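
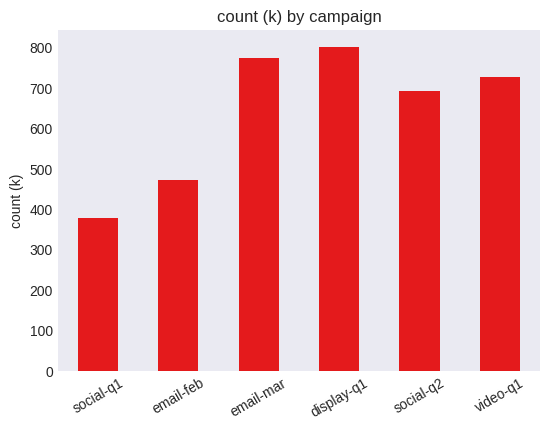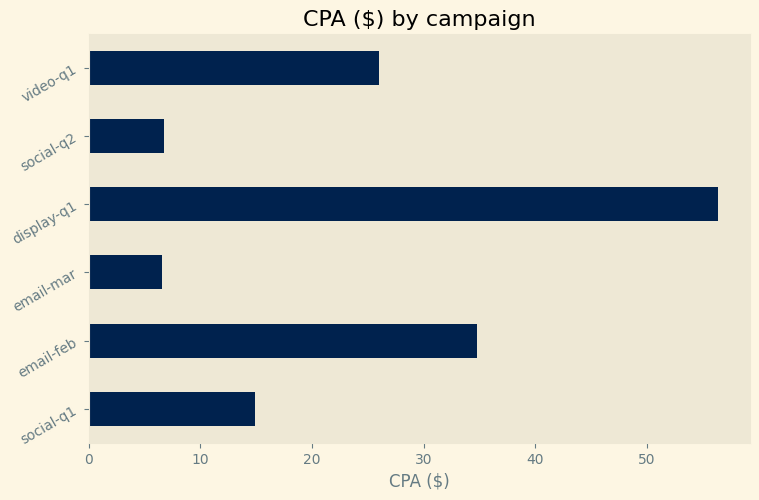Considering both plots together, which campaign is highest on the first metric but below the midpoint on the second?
Chart 2 median CPA ($) ≈ 20; below-median campaigns: social-q1, email-mar, social-q2. Among those, email-mar has the highest count (k) (≈ 800).

email-mar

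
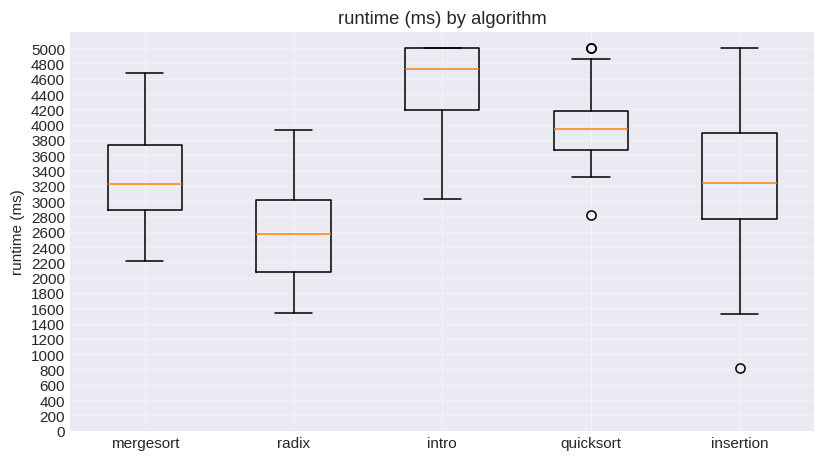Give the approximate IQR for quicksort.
Q3 ≈ 4200, Q1 ≈ 3600; IQR ≈ 600.

≈ 600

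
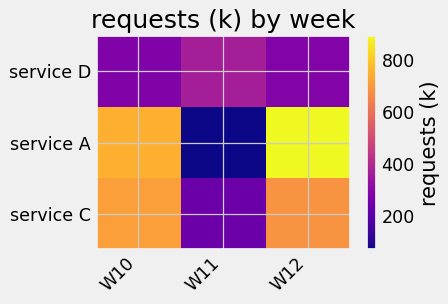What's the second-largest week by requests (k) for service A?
Top 3 for service A: W12 ≈ 900, W10 ≈ 700, W11 ≈ 100.

W10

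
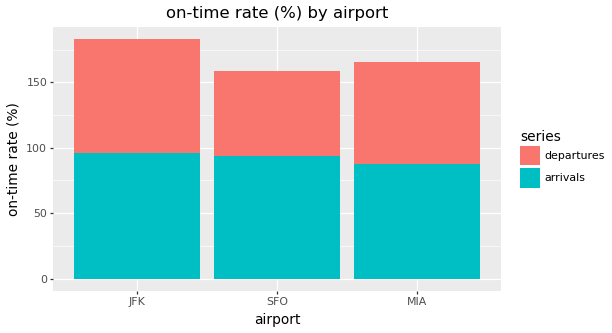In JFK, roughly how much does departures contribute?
departures top ≈ 180, bottom ≈ 100; segment ≈ 80.

≈ 80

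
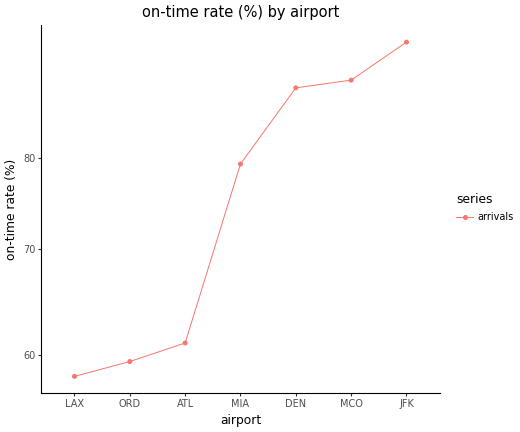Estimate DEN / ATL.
DEN ≈ 90, ATL ≈ 60; 90/60 ≈ 1.5.

≈ 1.5×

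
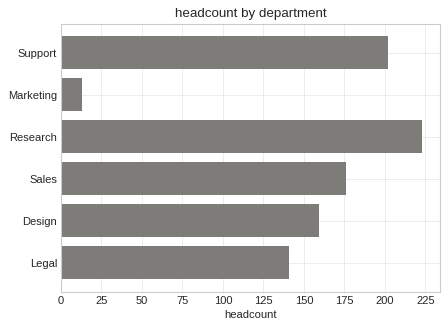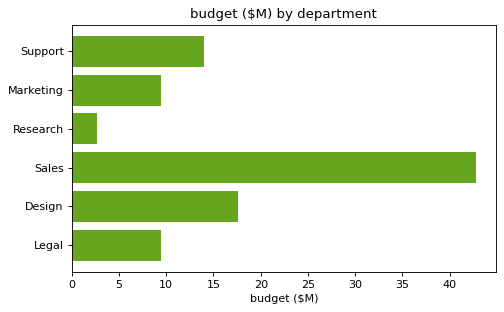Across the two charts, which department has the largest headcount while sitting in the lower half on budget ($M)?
Chart 2 median budget ($M) ≈ 10; below-median departments: Marketing, Research, Legal. Among those, Research has the highest headcount (≈ 225).

Research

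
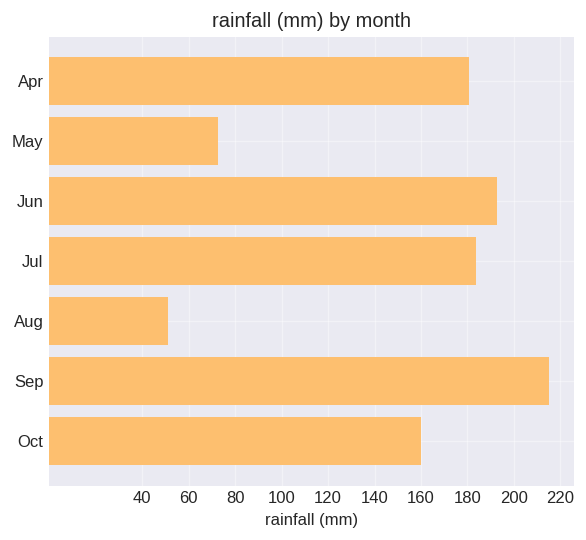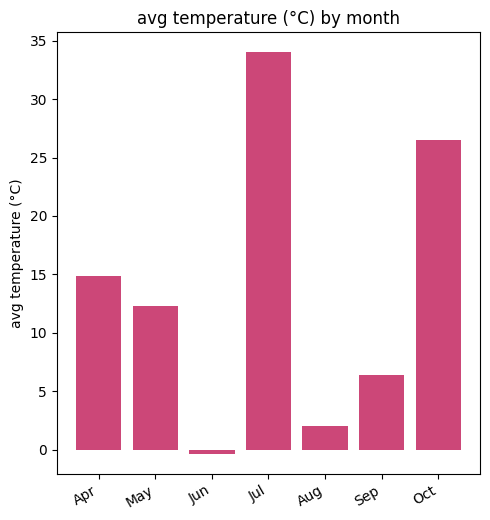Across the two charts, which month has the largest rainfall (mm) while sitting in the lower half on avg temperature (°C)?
Chart 2 median avg temperature (°C) ≈ 10; below-median months: Jun, Aug, Sep. Among those, Sep has the highest rainfall (mm) (≈ 220).

Sep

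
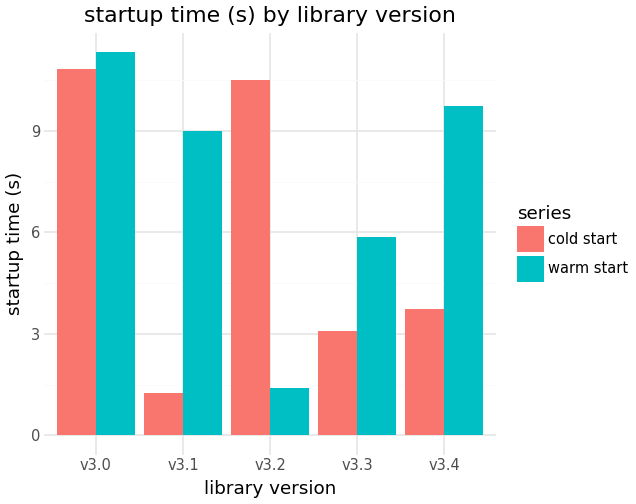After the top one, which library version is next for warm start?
v3.4

Top 3 for warm start: v3.0 ≈ 11, v3.4 ≈ 10, v3.1 ≈ 9.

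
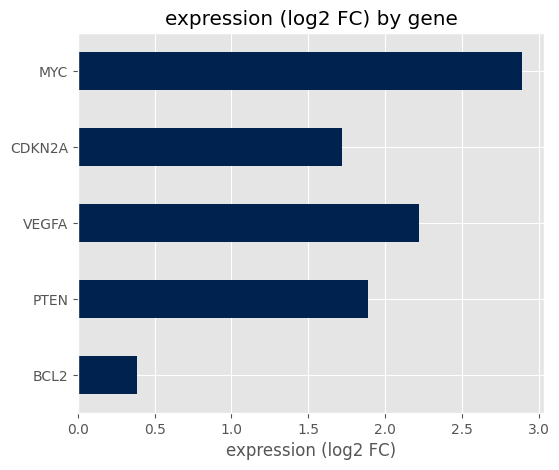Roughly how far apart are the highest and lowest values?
≈ 2.5

Max MYC ≈ 3.0, min BCL2 ≈ 0.5; range ≈ 2.5.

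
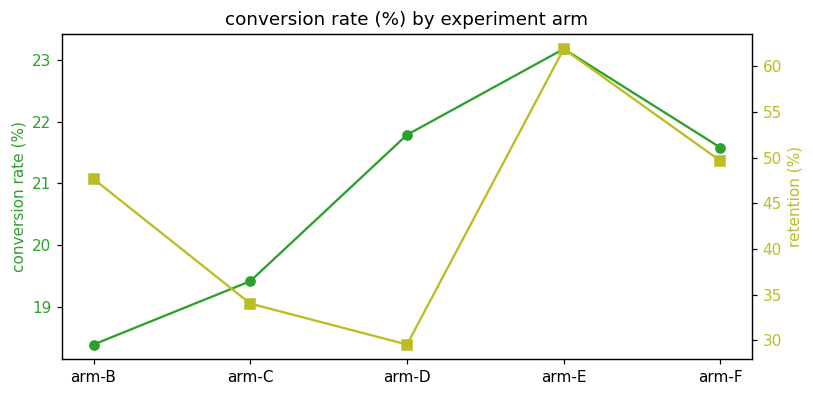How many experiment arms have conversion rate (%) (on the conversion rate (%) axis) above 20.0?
3

Above 20.0: arm-D, arm-E, arm-F.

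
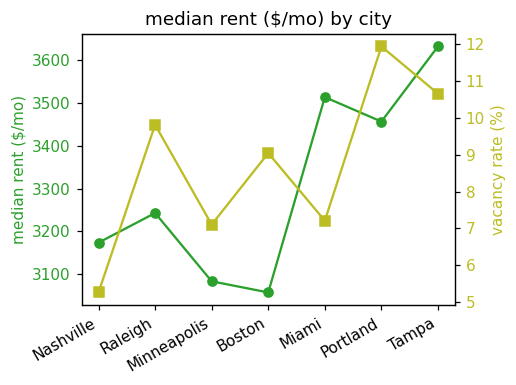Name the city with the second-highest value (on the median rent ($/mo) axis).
Top 3 (on the median rent ($/mo) axis): Tampa ≈ 3650, Miami ≈ 3500, Portland ≈ 3450.

Miami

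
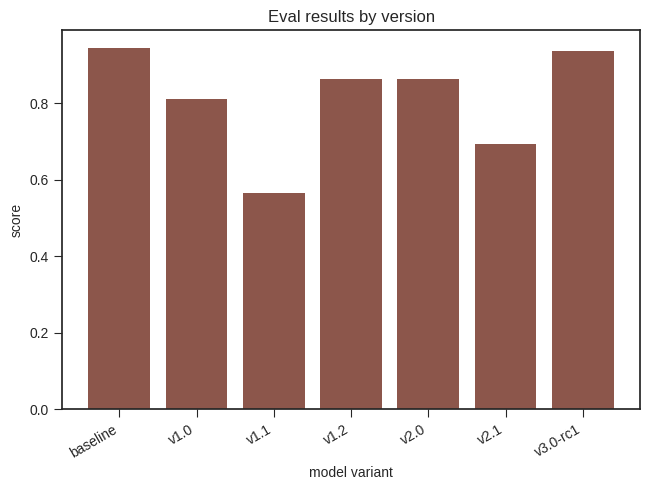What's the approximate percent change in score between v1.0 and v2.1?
≈ -12.5%

v1.0 ≈ 0.8, v2.1 ≈ 0.7; (0.7 − 0.8) / 0.8 ≈ -12.5%.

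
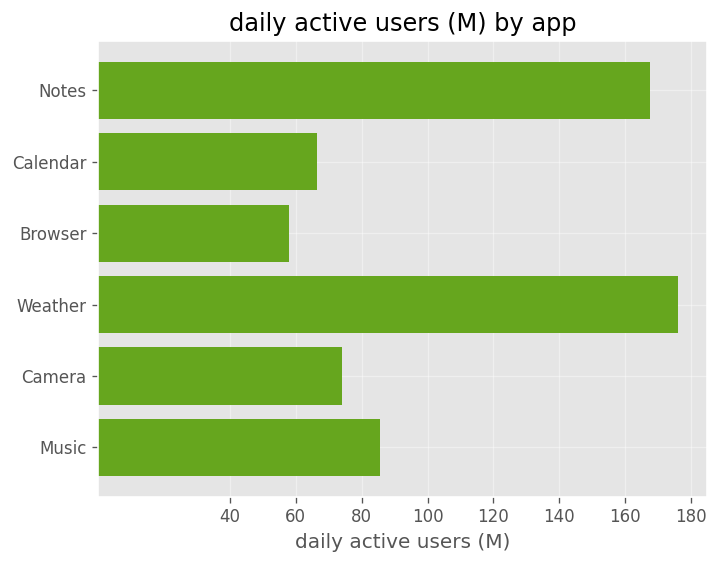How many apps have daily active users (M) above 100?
Above 100: Notes, Weather.

2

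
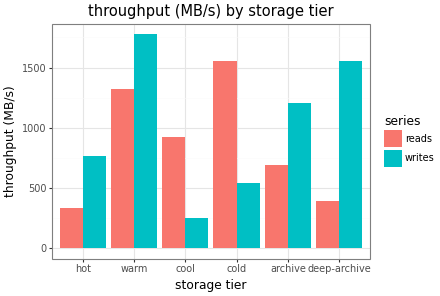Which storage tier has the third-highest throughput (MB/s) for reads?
cool

Top 4 for reads: cold ≈ 1600, warm ≈ 1400, cool ≈ 1000, archive ≈ 600.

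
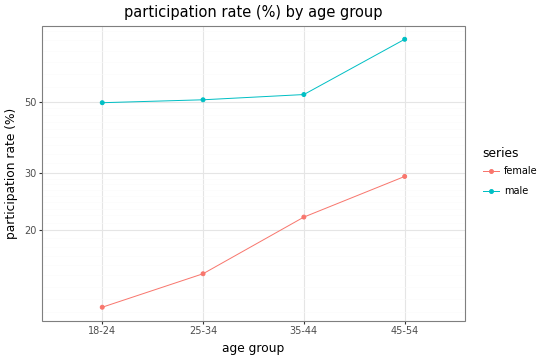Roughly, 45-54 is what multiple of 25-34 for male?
≈ 1.6×

45-54 ≈ 80, 25-34 ≈ 50; 80/50 ≈ 1.6.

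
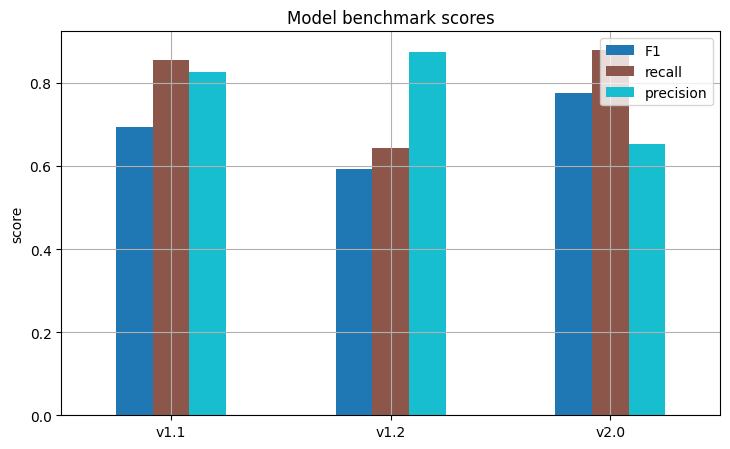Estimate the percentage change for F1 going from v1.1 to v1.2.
v1.1 ≈ 0.7, v1.2 ≈ 0.6; (0.6 − 0.7) / 0.7 ≈ -14.3%.

≈ -14.3%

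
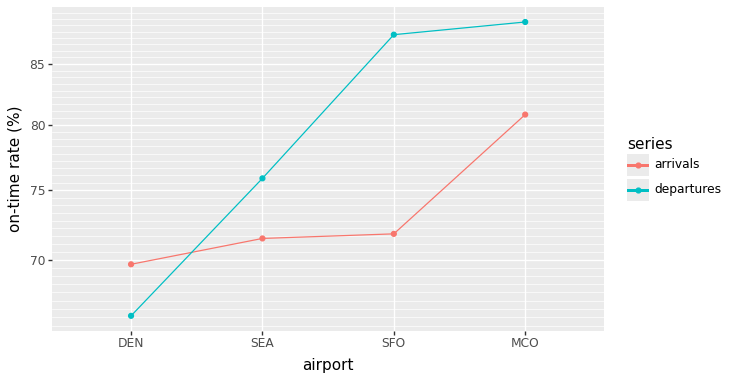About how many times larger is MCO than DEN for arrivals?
≈ 1.14×

MCO ≈ 80, DEN ≈ 70; 80/70 ≈ 1.14.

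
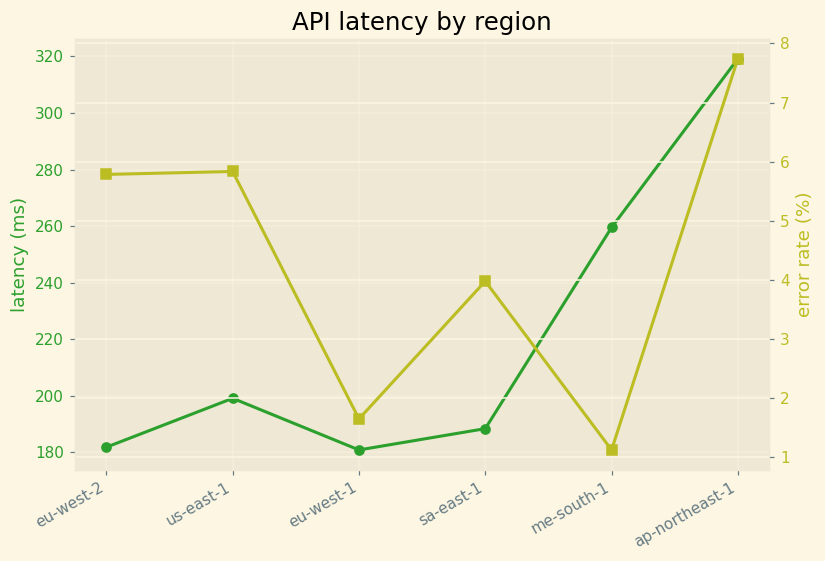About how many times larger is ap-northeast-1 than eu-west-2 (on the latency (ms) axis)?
≈ 1.78×

ap-northeast-1 ≈ 320, eu-west-2 ≈ 180; 320/180 ≈ 1.78.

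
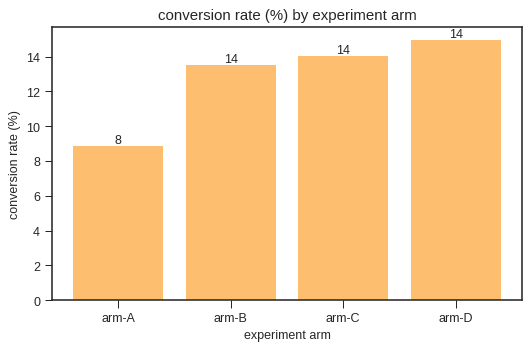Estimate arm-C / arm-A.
arm-C ≈ 14, arm-A ≈ 8; 14/8 ≈ 1.75.

≈ 1.75×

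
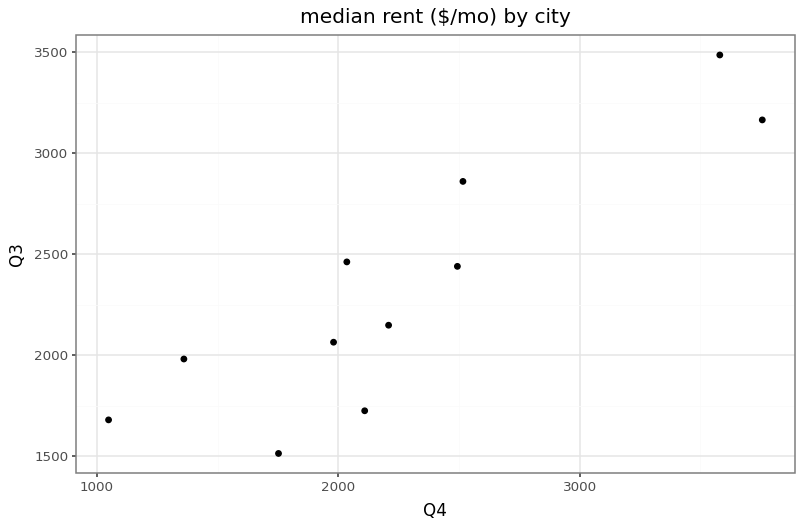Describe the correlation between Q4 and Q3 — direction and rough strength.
positive, strong

Points are positively correlated; strong (|r| ≈ 0.9).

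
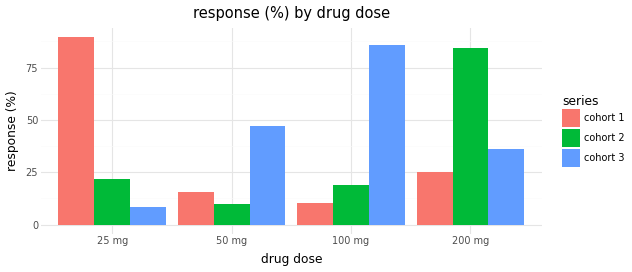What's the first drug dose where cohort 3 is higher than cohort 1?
50 mg

25 mg: cohort 3 ≈ 10 vs cohort 1 ≈ 90 (not yet); 50 mg: cohort 3 ≈ 50 vs cohort 1 ≈ 20 (first crossover).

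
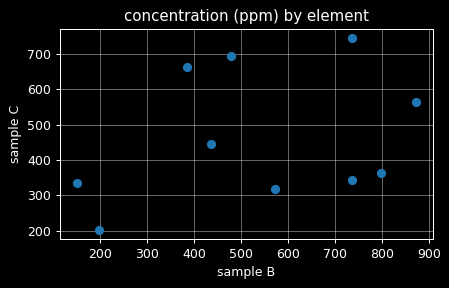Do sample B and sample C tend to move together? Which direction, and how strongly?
positive, weak

Points are positively correlated; weak (|r| ≈ 0.3).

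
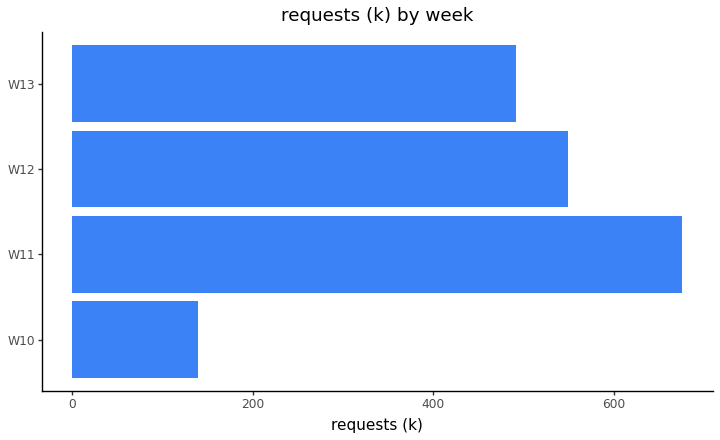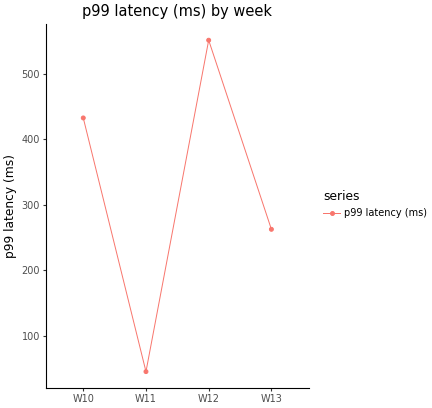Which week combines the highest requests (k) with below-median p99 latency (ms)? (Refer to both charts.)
Chart 2 median p99 latency (ms) ≈ 300; below-median weeks: W11, W13. Among those, W11 has the highest requests (k) (≈ 700).

W11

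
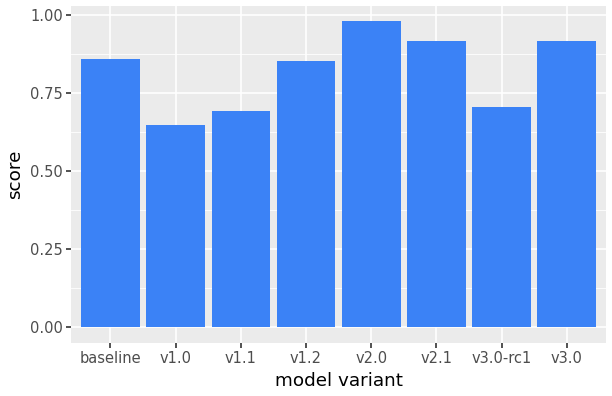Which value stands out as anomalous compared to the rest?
v1.0

v1.0 ≈ 0.6; the rest sit between ≈ 0.7 and ≈ 1.0.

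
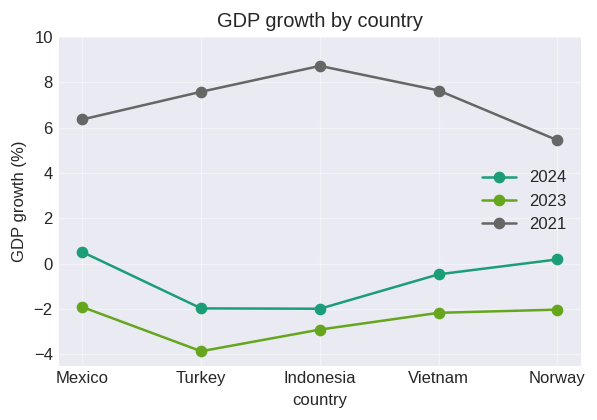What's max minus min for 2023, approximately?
≈ 2

Max Mexico ≈ -2, min Turkey ≈ -4; range ≈ 2.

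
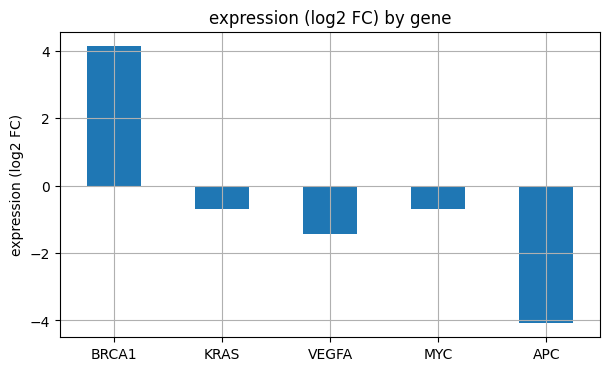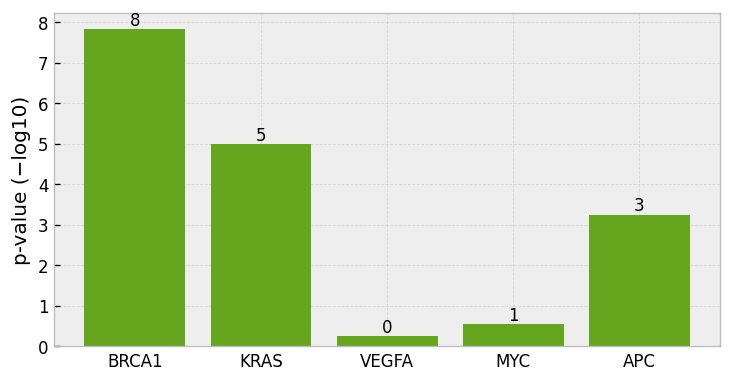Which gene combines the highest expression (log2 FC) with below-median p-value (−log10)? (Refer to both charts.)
Chart 2 median p-value (−log10) ≈ 3; below-median genes: VEGFA, MYC. Among those, MYC has the highest expression (log2 FC) (≈ -0.5).

MYC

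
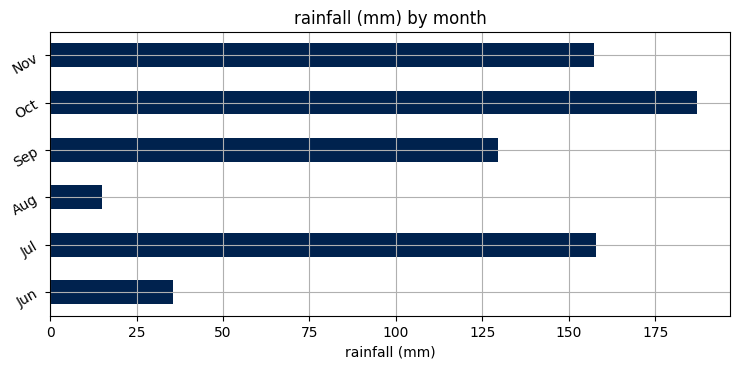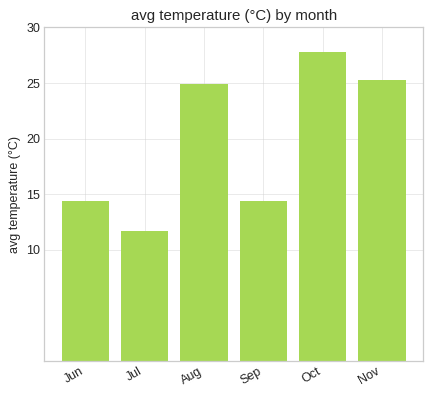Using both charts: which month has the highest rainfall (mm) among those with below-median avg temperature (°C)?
Chart 2 median avg temperature (°C) ≈ 20; below-median months: Jun, Jul, Sep. Among those, Jul has the highest rainfall (mm) (≈ 160).

Jul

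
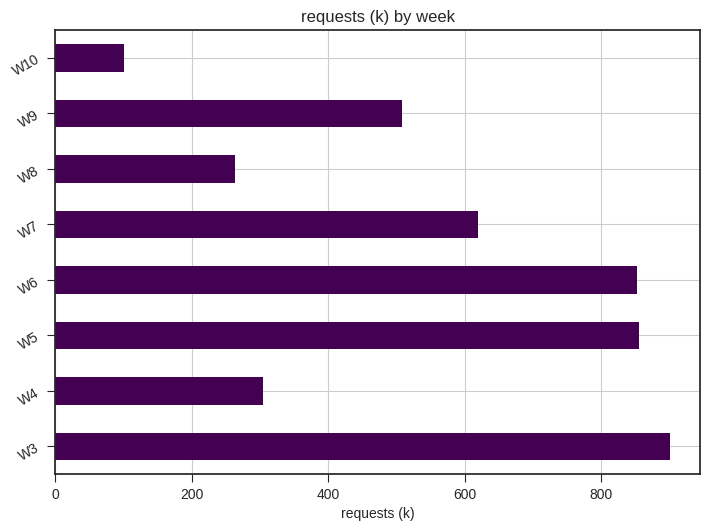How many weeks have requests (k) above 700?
Above 700: W3, W5, W6.

3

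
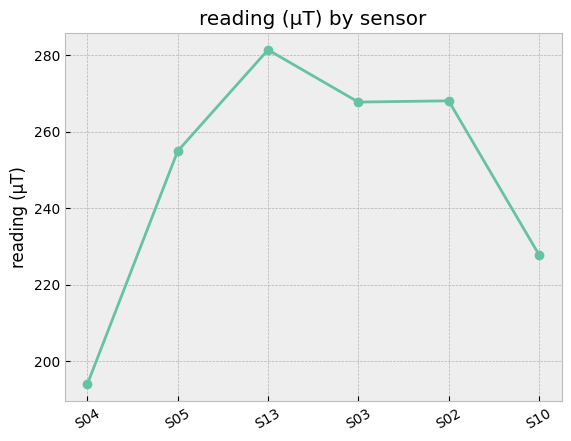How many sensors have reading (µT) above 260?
Above 260: S13, S03, S02.

3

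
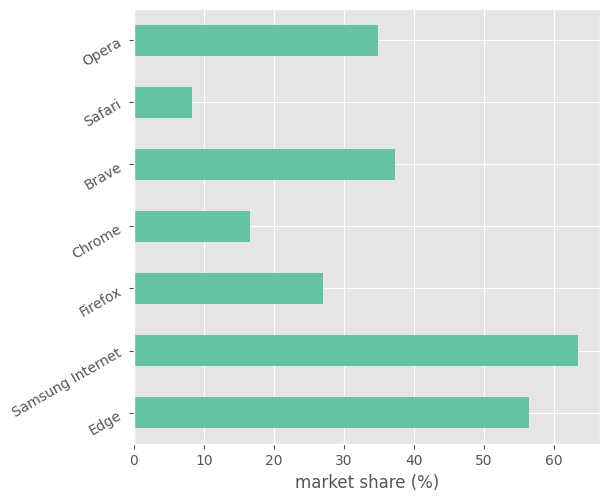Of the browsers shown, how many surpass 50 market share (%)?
2

Above 50: Edge, Samsung Internet.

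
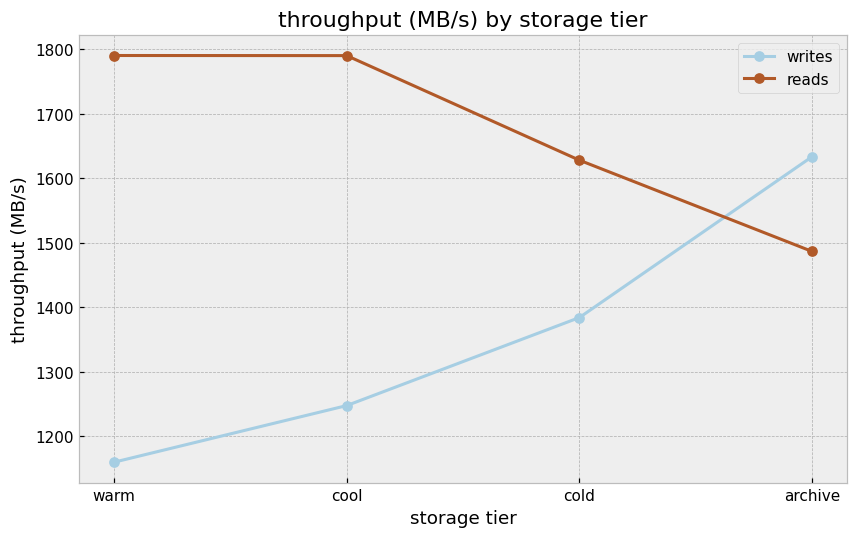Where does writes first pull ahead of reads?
archive

cold: writes ≈ 1400 vs reads ≈ 1600 (not yet); archive: writes ≈ 1600 vs reads ≈ 1500 (first crossover).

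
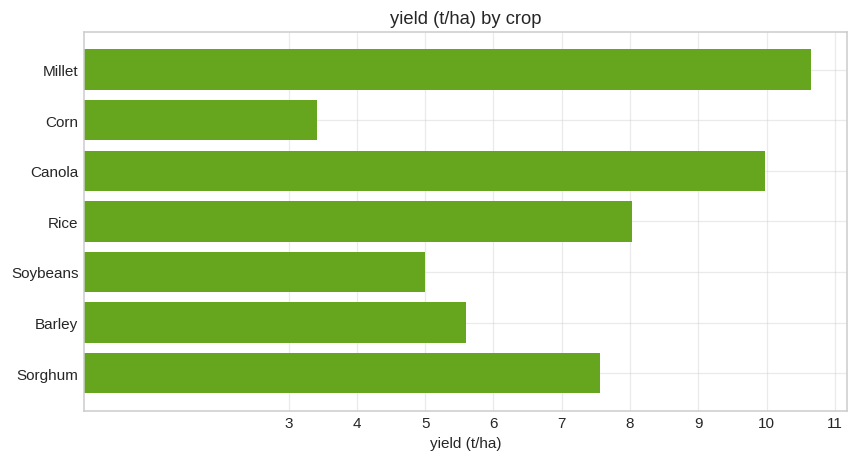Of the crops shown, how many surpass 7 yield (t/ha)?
Above 7: Millet, Canola, Rice, Sorghum.

4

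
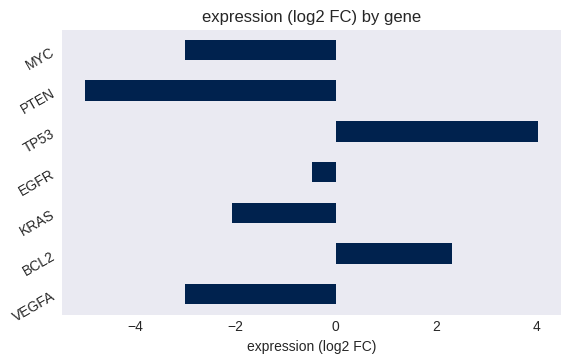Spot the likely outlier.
TP53

TP53 ≈ 4; the rest sit between ≈ -5 and ≈ 2.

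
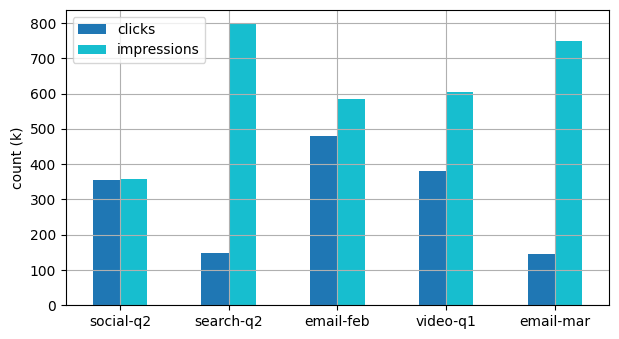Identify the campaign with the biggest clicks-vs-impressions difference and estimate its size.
search-q2, ≈ 700 k

search-q2: clicks ≈ 100, impressions ≈ 800 → gap ≈ 700. Next-largest (email-mar) is only ≈ 600.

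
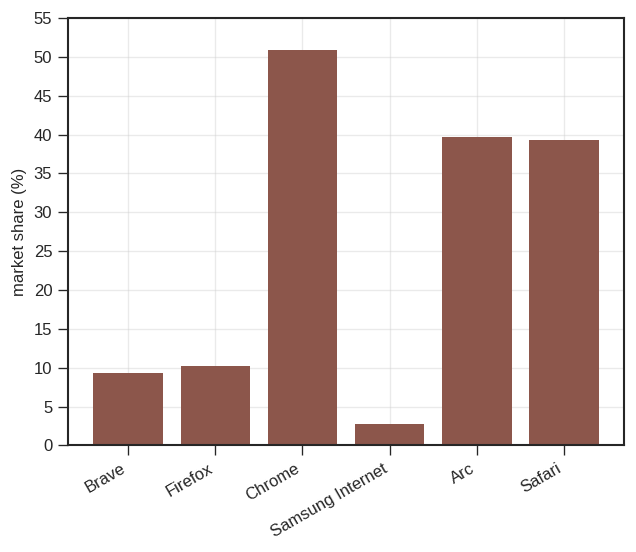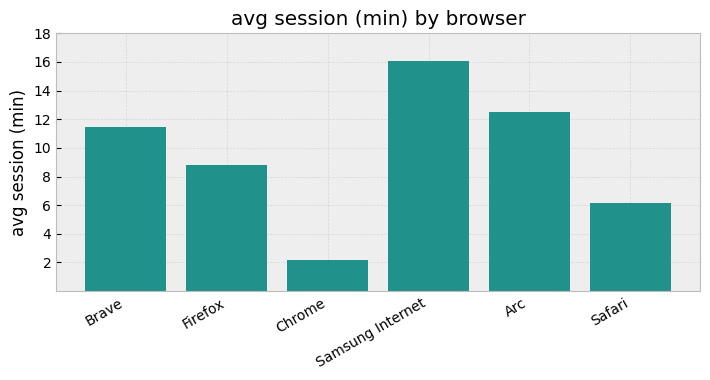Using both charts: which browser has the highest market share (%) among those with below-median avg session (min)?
Chart 2 median avg session (min) ≈ 10; below-median browsers: Firefox, Chrome, Safari. Among those, Chrome has the highest market share (%) (≈ 50).

Chrome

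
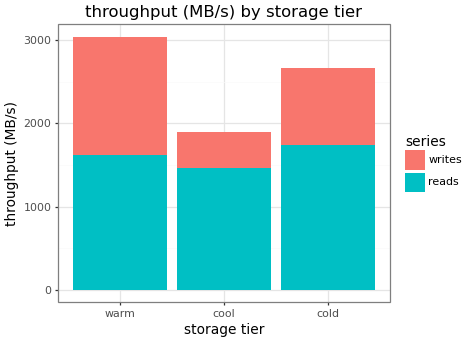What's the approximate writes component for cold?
writes top ≈ 2500, bottom ≈ 1500; segment ≈ 1000.

≈ 1000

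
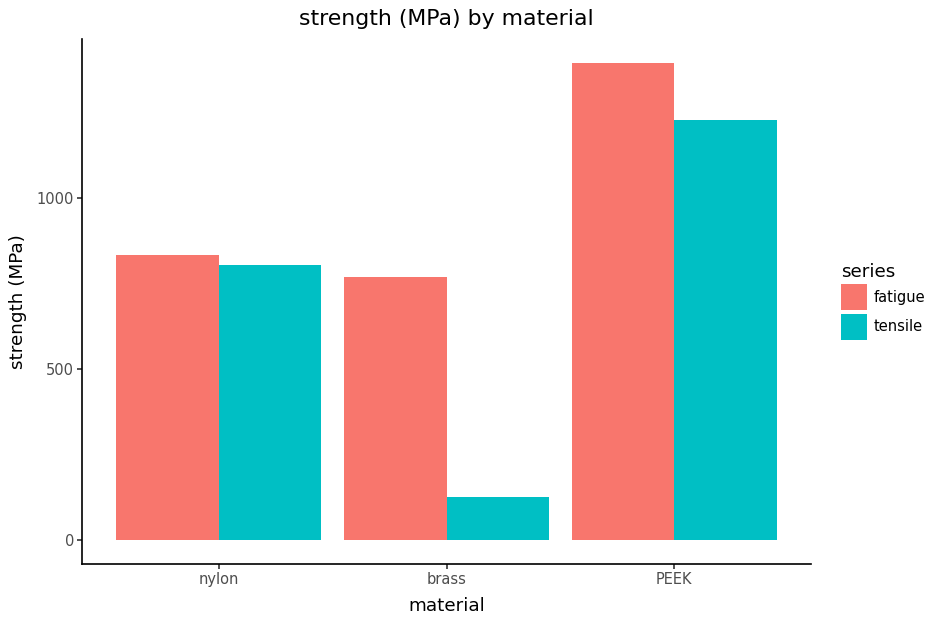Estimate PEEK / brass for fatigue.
≈ 1.75×

PEEK ≈ 1400, brass ≈ 800; 1400/800 ≈ 1.75.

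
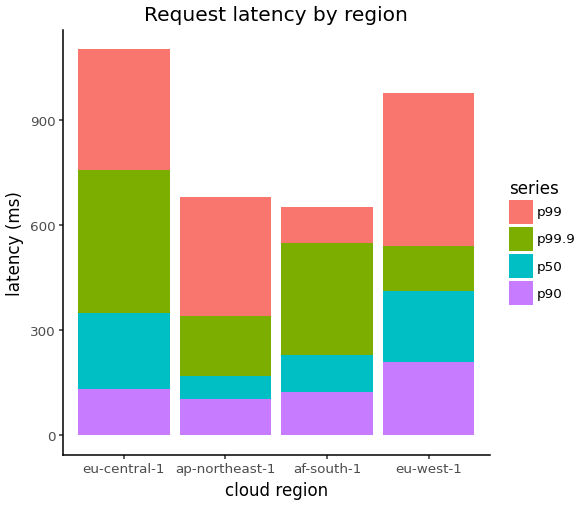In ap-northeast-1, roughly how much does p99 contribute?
p99 top ≈ 700, bottom ≈ 300; segment ≈ 400.

≈ 400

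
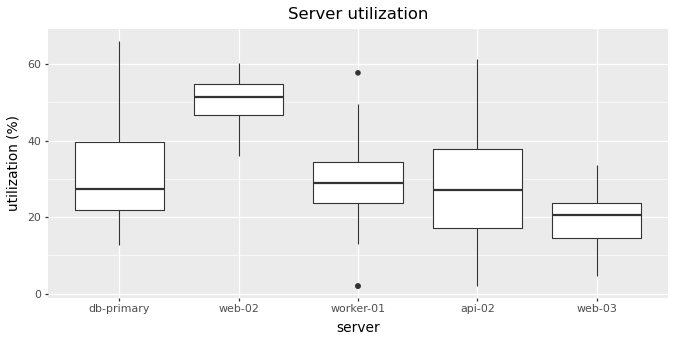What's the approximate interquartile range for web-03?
≈ 10

Q3 ≈ 25, Q1 ≈ 15; IQR ≈ 10.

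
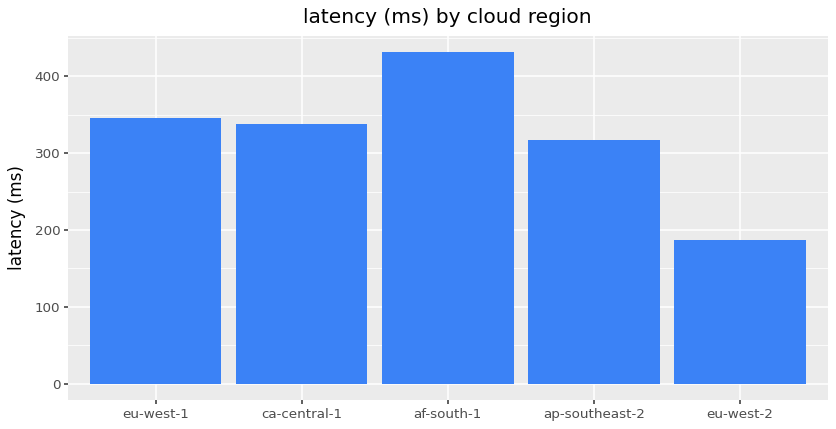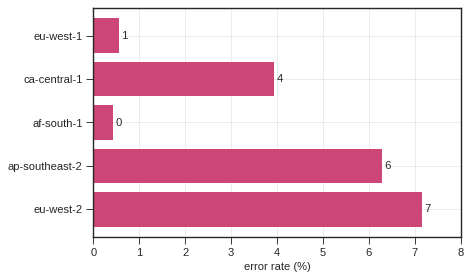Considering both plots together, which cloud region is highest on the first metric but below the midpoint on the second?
Chart 2 median error rate (%) ≈ 4; below-median cloud regions: eu-west-1, af-south-1. Among those, af-south-1 has the highest latency (ms) (≈ 450).

af-south-1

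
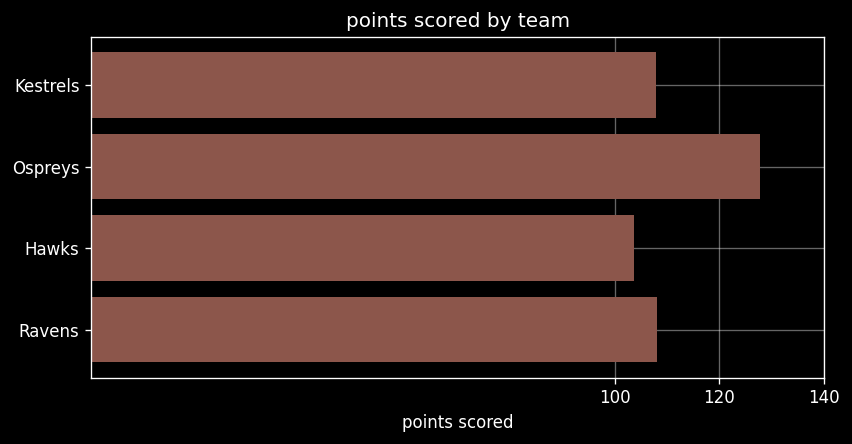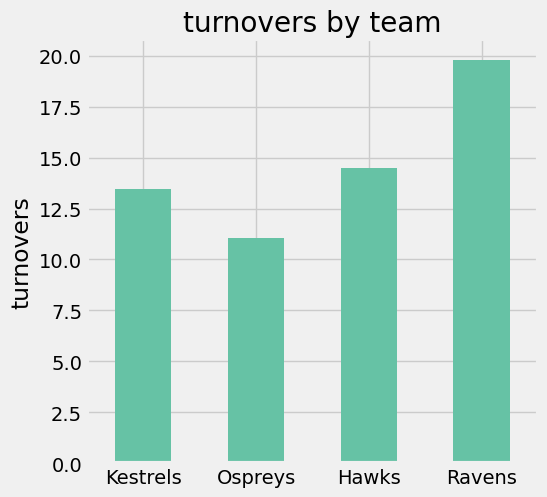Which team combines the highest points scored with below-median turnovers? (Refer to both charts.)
Chart 2 median turnovers ≈ 14; below-median teams: Kestrels, Ospreys. Among those, Ospreys has the highest points scored (≈ 120).

Ospreys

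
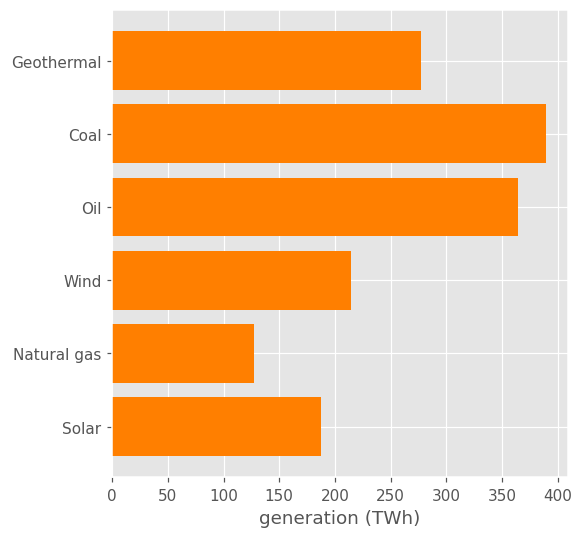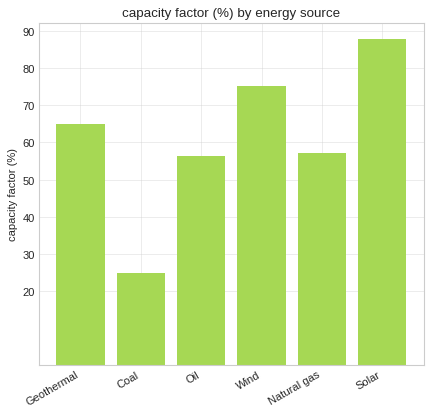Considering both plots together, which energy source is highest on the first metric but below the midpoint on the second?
Chart 2 median capacity factor (%) ≈ 60; below-median energy sources: Coal, Oil, Natural gas. Among those, Coal has the highest generation (TWh) (≈ 400).

Coal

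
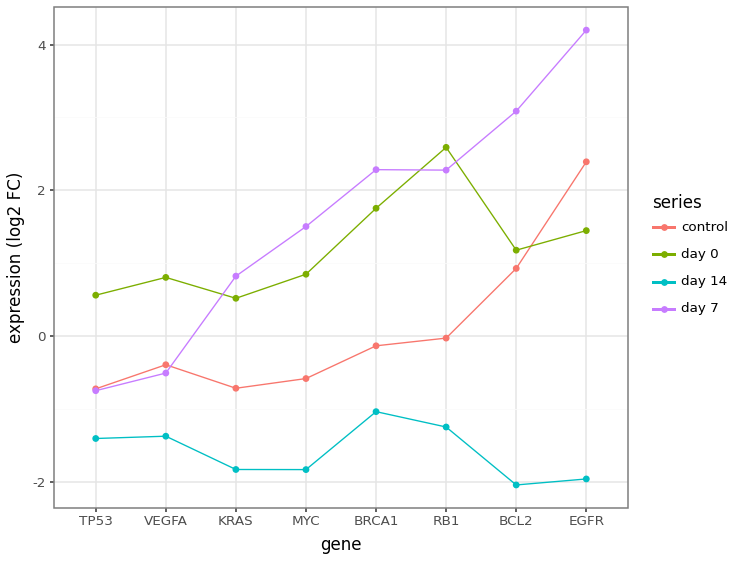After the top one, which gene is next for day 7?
Top 3 for day 7: EGFR ≈ 4, BCL2 ≈ 3, BRCA1 ≈ 2.

BCL2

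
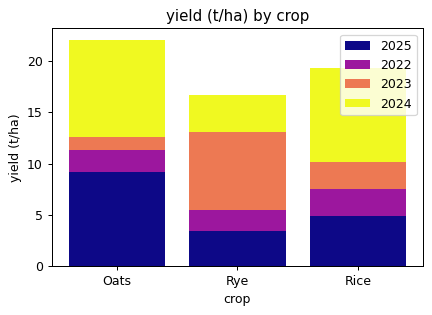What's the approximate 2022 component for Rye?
≈ 2

2022 top ≈ 6, bottom ≈ 4; segment ≈ 2.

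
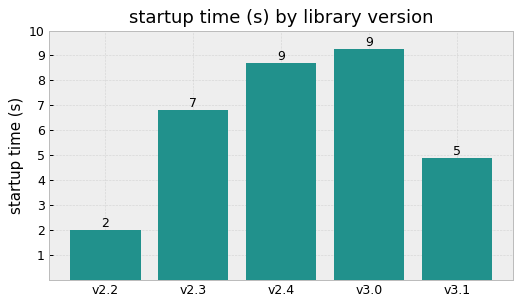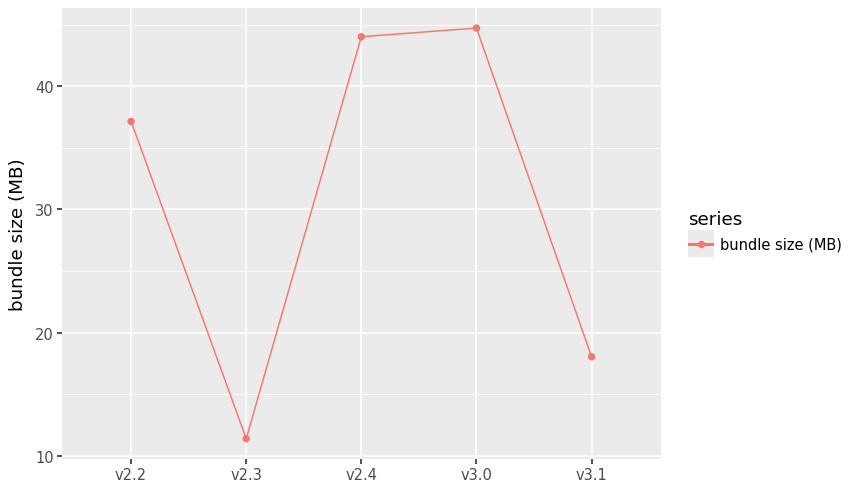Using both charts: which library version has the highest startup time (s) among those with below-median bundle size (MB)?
Chart 2 median bundle size (MB) ≈ 35; below-median library versions: v2.3, v3.1. Among those, v2.3 has the highest startup time (s) (≈ 7).

v2.3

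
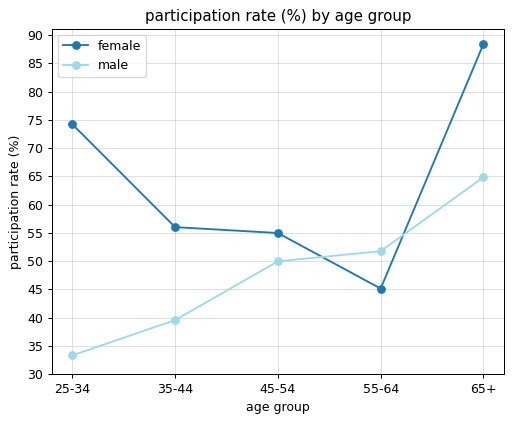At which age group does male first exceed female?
45-54: male ≈ 50 vs female ≈ 55 (not yet); 55-64: male ≈ 50 vs female ≈ 45 (first crossover).

55-64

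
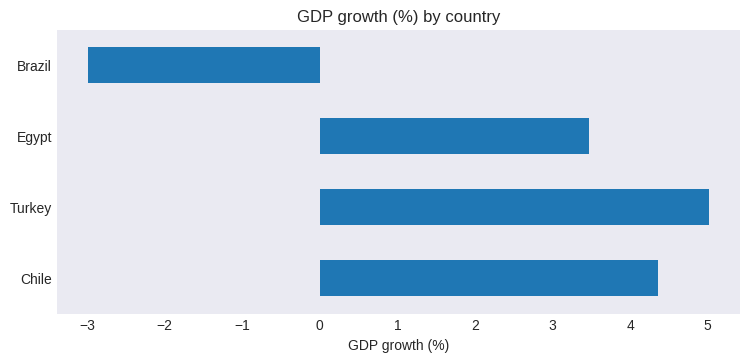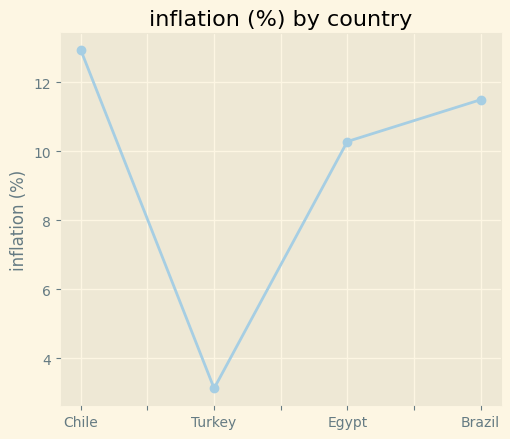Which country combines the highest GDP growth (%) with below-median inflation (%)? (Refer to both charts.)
Turkey

Chart 2 median inflation (%) ≈ 10; below-median countries: Turkey, Egypt. Among those, Turkey has the highest GDP growth (%) (≈ 5).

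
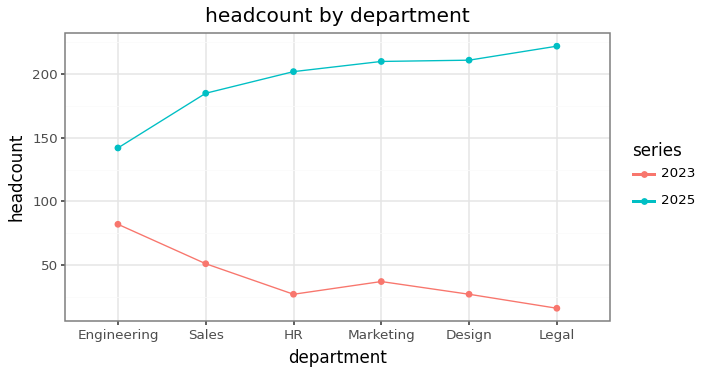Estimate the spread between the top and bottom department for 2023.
Max Engineering ≈ 80, min Legal ≈ 20; range ≈ 60.

≈ 60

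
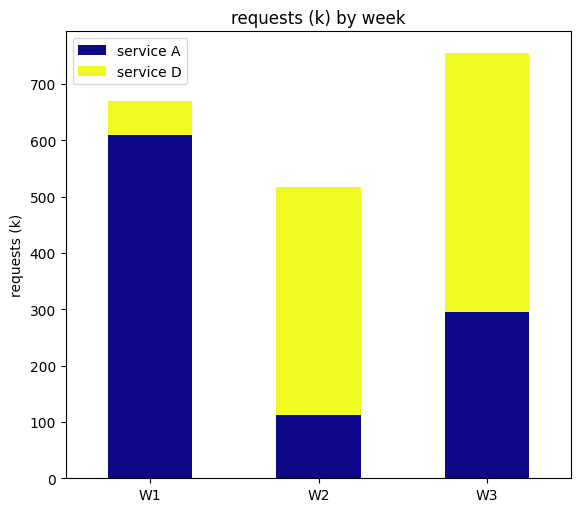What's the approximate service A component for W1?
service A top ≈ 600, bottom ≈ 0; segment ≈ 600.

≈ 600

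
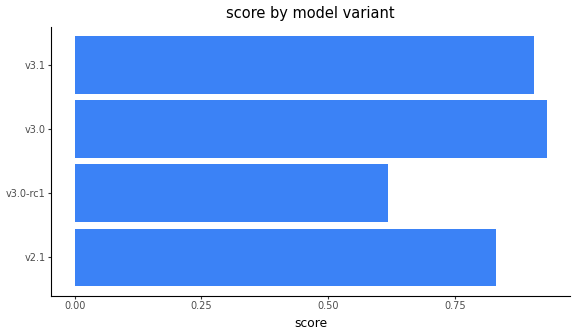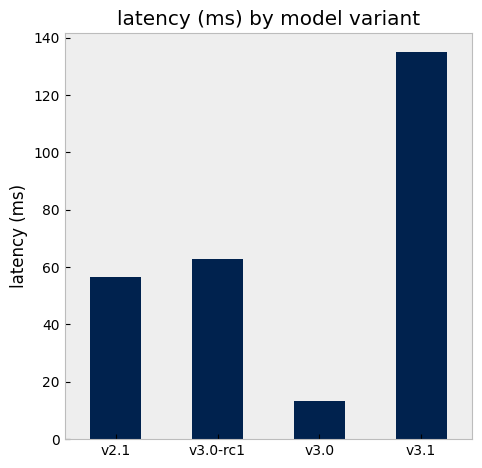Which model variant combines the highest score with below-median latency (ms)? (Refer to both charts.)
Chart 2 median latency (ms) ≈ 60; below-median model variants: v2.1, v3.0. Among those, v3.0 has the highest score (≈ 0.9).

v3.0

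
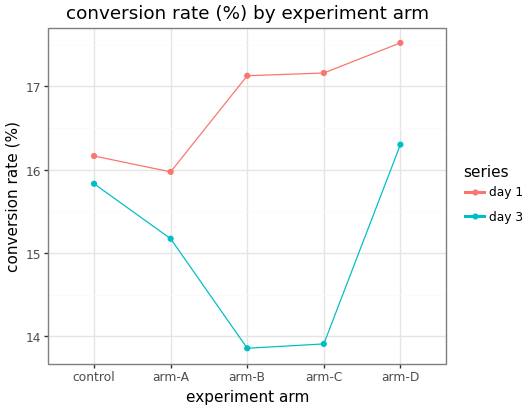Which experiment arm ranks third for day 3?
arm-A

Top 4 for day 3: arm-D ≈ 16.5, control ≈ 16.0, arm-A ≈ 15.0, arm-C ≈ 14.0.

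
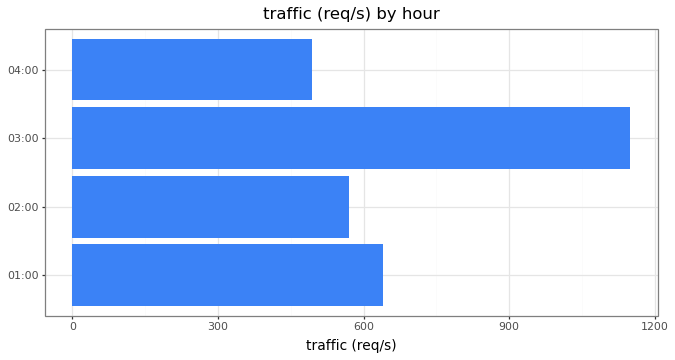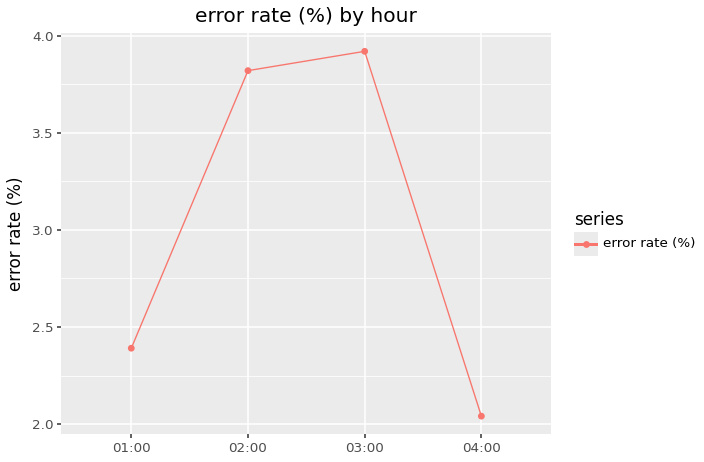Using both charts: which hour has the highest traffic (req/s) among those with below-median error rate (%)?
01:00

Chart 2 median error rate (%) ≈ 3; below-median hours: 01:00, 04:00. Among those, 01:00 has the highest traffic (req/s) (≈ 600).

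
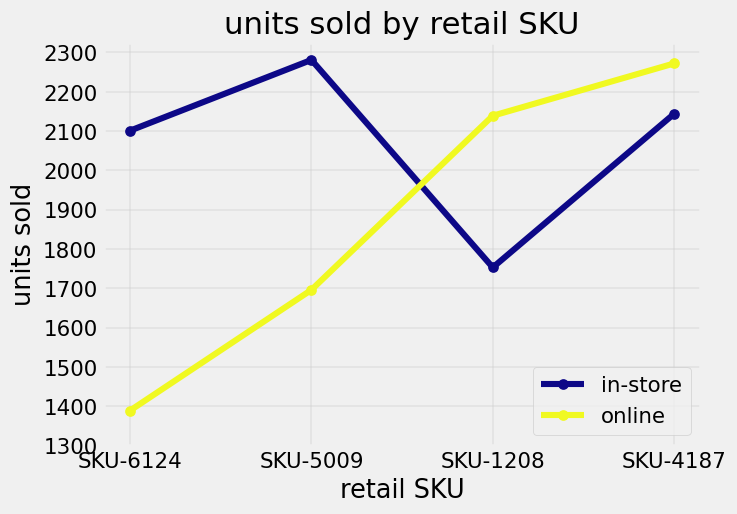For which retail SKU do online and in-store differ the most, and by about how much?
SKU-6124, ≈ 700

SKU-6124: online ≈ 1400, in-store ≈ 2100 → gap ≈ 700. Next-largest (SKU-5009) is only ≈ 600.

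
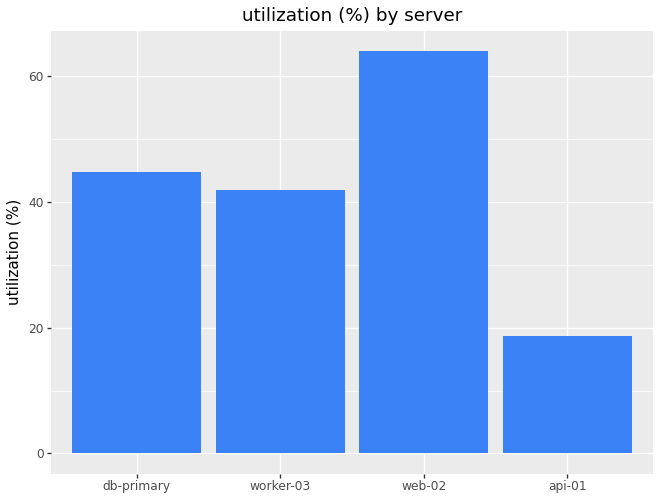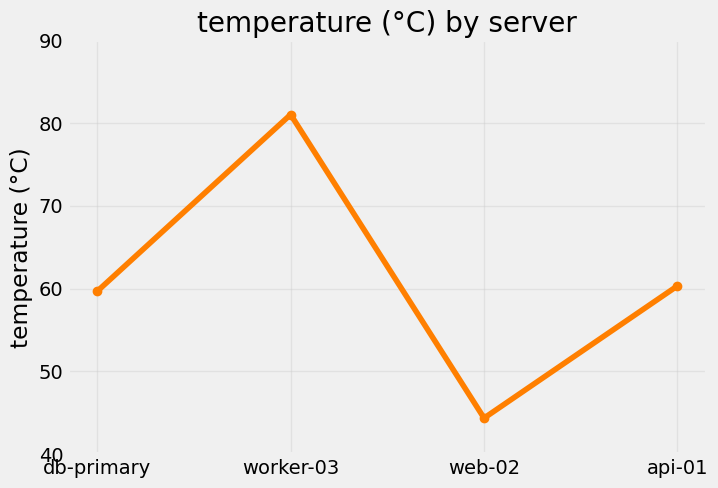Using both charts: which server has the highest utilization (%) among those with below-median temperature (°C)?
Chart 2 median temperature (°C) ≈ 60; below-median servers: db-primary, web-02. Among those, web-02 has the highest utilization (%) (≈ 60).

web-02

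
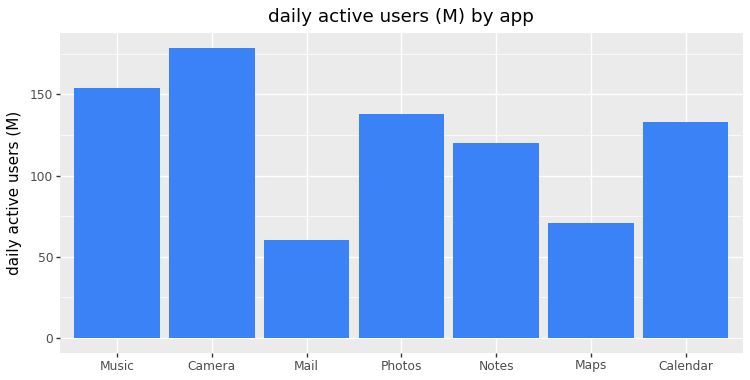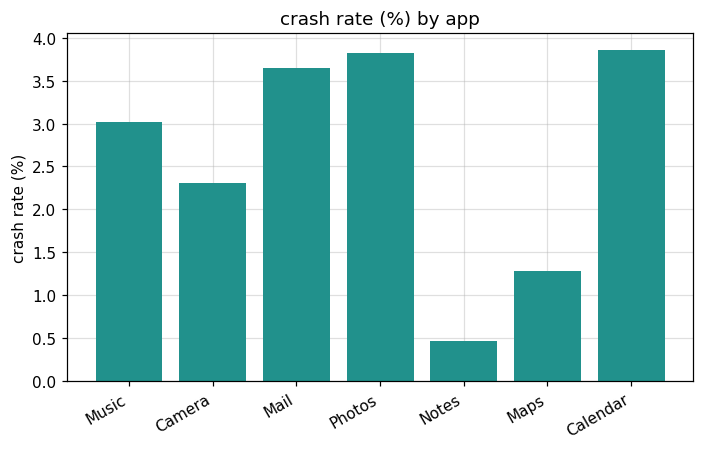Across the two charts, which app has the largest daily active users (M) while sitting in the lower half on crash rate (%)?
Camera

Chart 2 median crash rate (%) ≈ 3; below-median apps: Camera, Notes, Maps. Among those, Camera has the highest daily active users (M) (≈ 180).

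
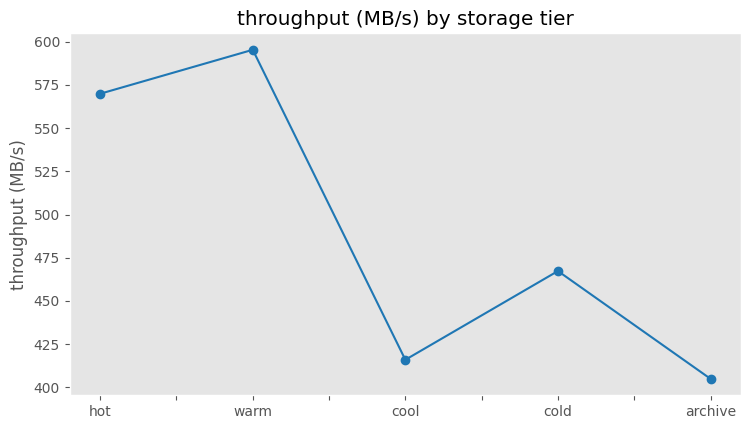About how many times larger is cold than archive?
cold ≈ 460, archive ≈ 400; 460/400 ≈ 1.15.

≈ 1.15×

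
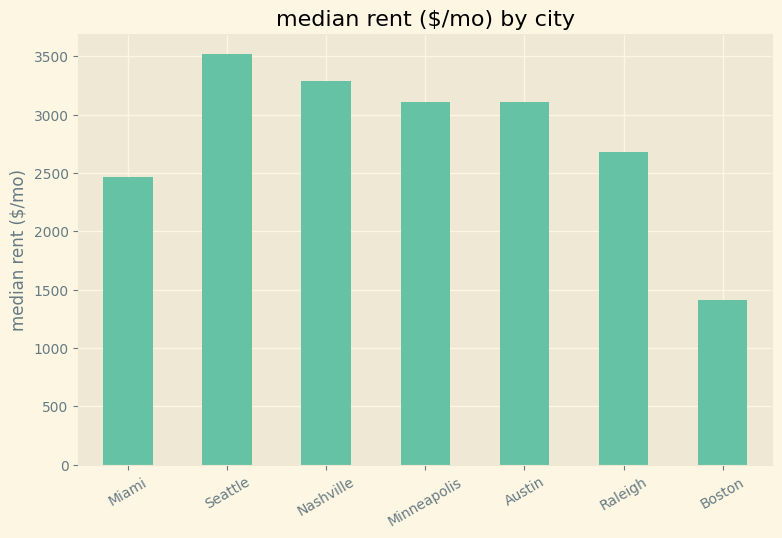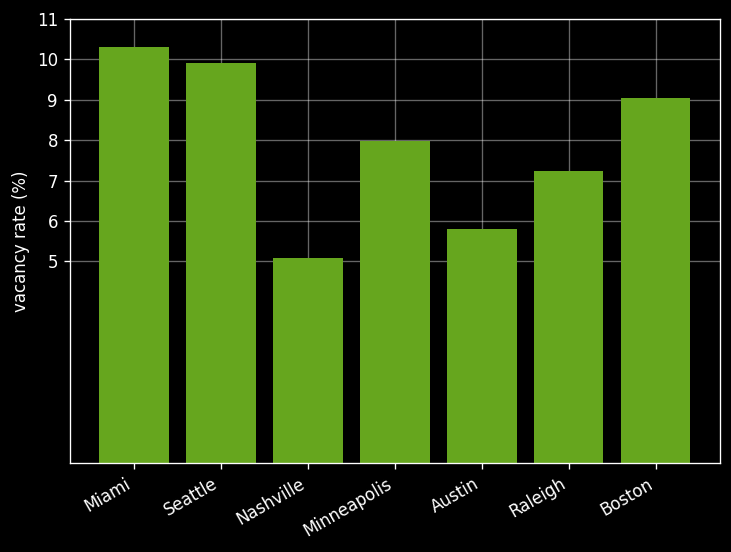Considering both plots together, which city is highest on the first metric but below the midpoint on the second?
Nashville

Chart 2 median vacancy rate (%) ≈ 8; below-median cities: Nashville, Austin, Raleigh. Among those, Nashville has the highest median rent ($/mo) (≈ 3500).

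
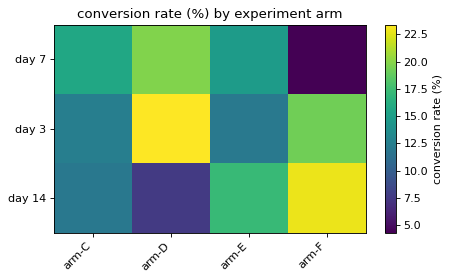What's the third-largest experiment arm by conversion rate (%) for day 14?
arm-C

Top 4 for day 14: arm-F ≈ 22, arm-E ≈ 18, arm-C ≈ 12, arm-D ≈ 8.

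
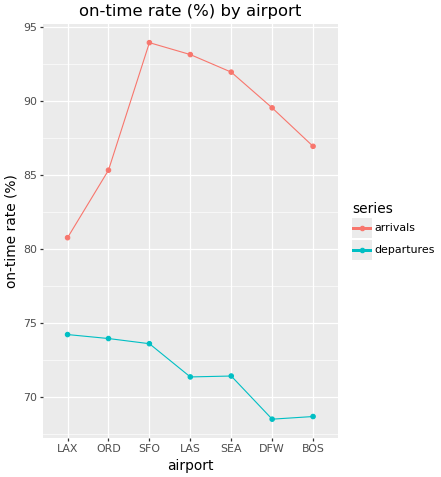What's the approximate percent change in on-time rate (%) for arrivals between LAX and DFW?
LAX ≈ 80, DFW ≈ 90; (90 − 80) / 80 ≈ +12.5%.

≈ +12.5%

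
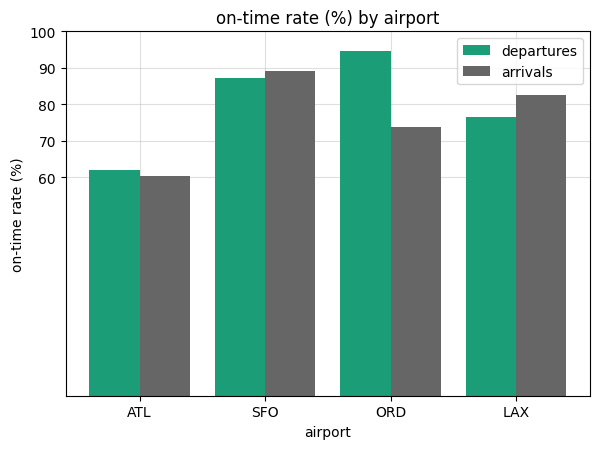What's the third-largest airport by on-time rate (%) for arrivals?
ORD

Top 4 for arrivals: SFO ≈ 90, LAX ≈ 80, ORD ≈ 70, ATL ≈ 60.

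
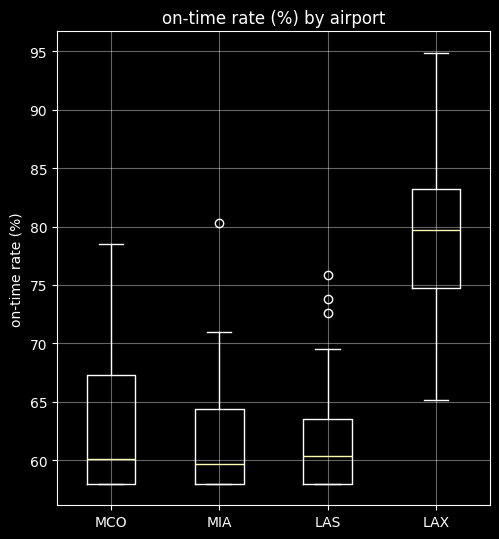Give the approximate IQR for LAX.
Q3 ≈ 84, Q1 ≈ 74; IQR ≈ 10.

≈ 10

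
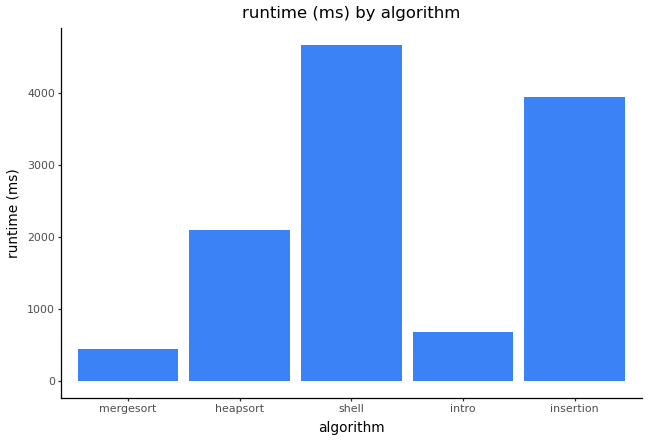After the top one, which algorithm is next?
Top 3: shell ≈ 4500, insertion ≈ 4000, heapsort ≈ 2000.

insertion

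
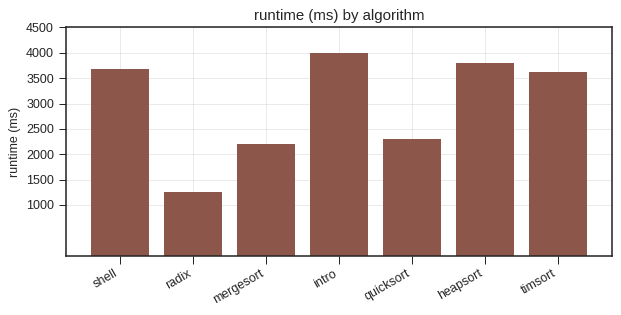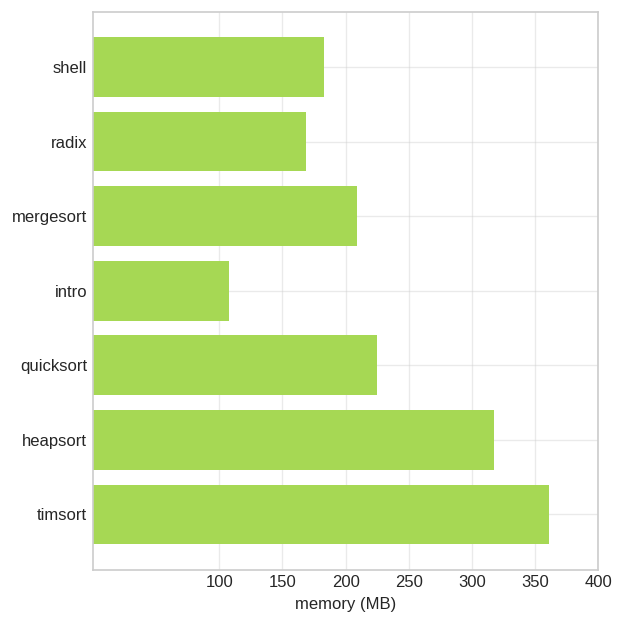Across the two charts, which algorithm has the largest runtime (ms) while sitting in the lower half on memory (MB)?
Chart 2 median memory (MB) ≈ 200; below-median algorithms: shell, radix, intro. Among those, intro has the highest runtime (ms) (≈ 4000).

intro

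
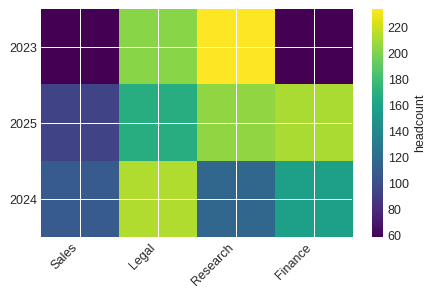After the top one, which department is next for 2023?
Legal

Top 3 for 2023: Research ≈ 240, Legal ≈ 200, Finance ≈ 60.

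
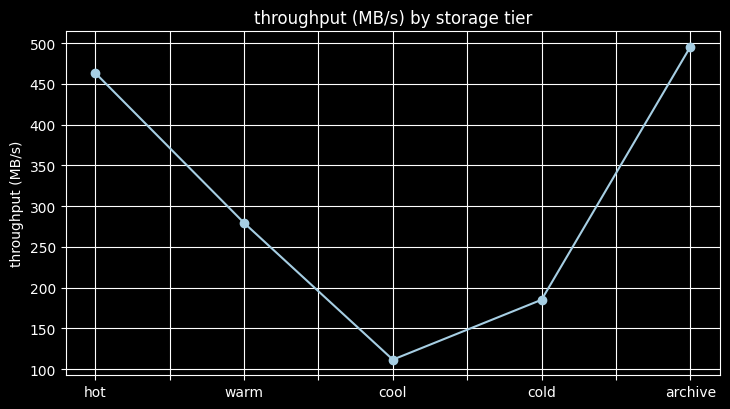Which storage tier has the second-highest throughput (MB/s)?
Top 3: archive ≈ 500, hot ≈ 450, warm ≈ 300.

hot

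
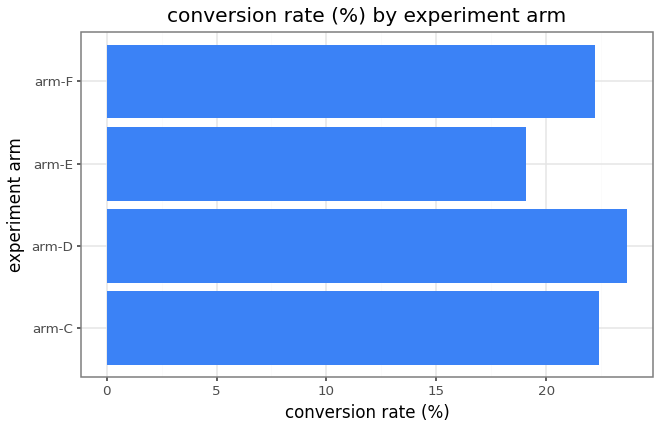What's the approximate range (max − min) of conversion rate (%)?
≈ 4

Max arm-D ≈ 24, min arm-E ≈ 20; range ≈ 4.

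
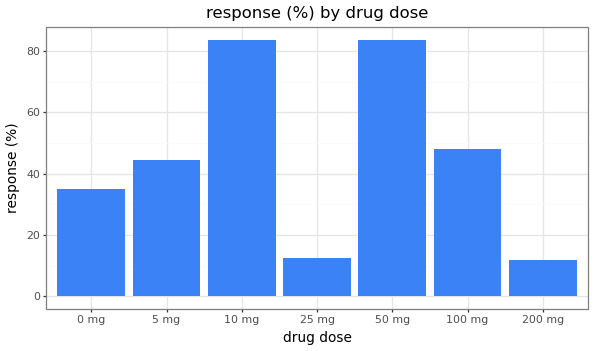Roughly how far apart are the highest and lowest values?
≈ 70

Max 50 mg ≈ 80, min 200 mg ≈ 10; range ≈ 70.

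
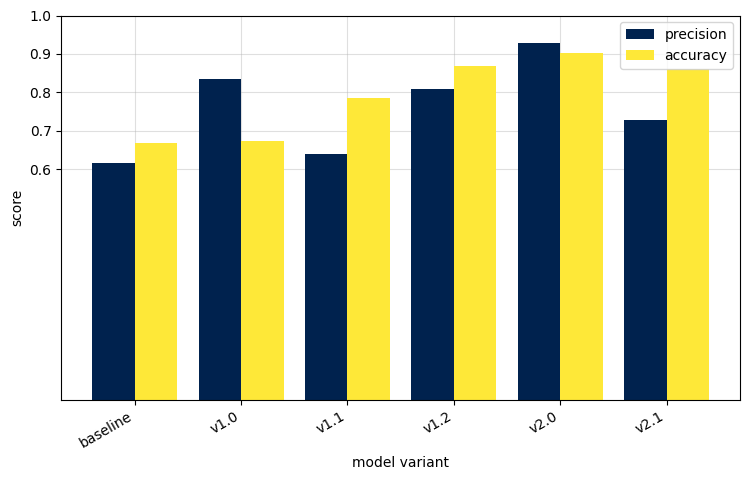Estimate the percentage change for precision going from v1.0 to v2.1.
v1.0 ≈ 0.8, v2.1 ≈ 0.7; (0.7 − 0.8) / 0.8 ≈ -12.5%.

≈ -12.5%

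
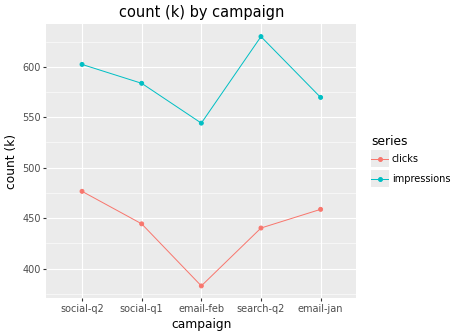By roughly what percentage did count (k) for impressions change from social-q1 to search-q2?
≈ +8.7%

social-q1 ≈ 575, search-q2 ≈ 625; (625 − 575) / 575 ≈ +8.7%.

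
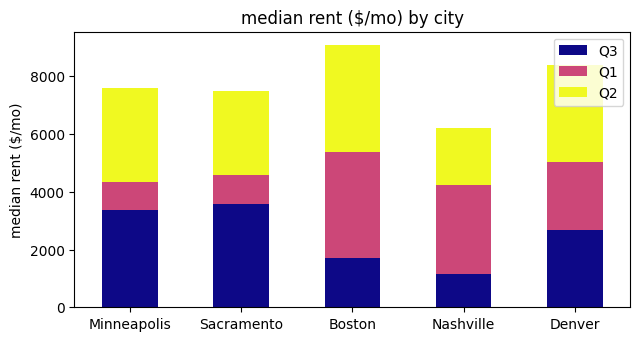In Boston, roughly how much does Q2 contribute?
≈ 4000

Q2 top ≈ 9000, bottom ≈ 5000; segment ≈ 4000.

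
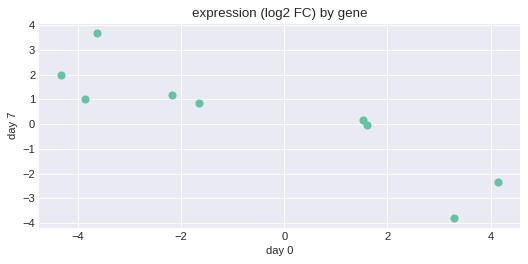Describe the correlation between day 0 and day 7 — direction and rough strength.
Points are negatively correlated; strong (|r| ≈ 0.9).

negative, strong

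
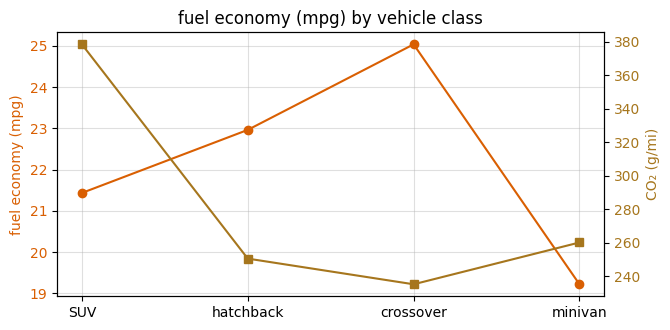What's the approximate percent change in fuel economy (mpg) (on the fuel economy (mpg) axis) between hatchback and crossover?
hatchback ≈ 23.0, crossover ≈ 25.0; (25.0 − 23.0) / 23.0 ≈ +8.7%.

≈ +8.7%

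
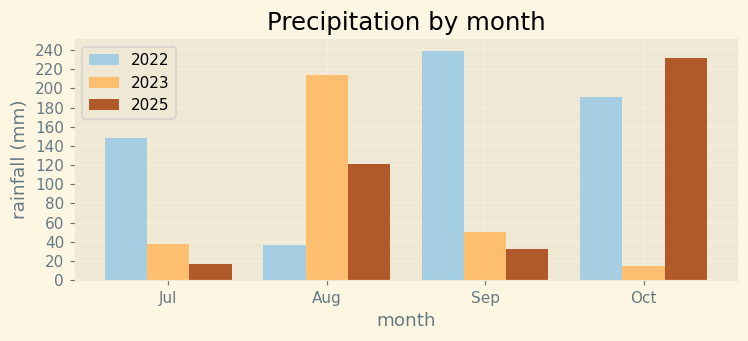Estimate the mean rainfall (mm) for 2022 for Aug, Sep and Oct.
≈ 160

(40 + 240 + 200) / 3 ≈ 160.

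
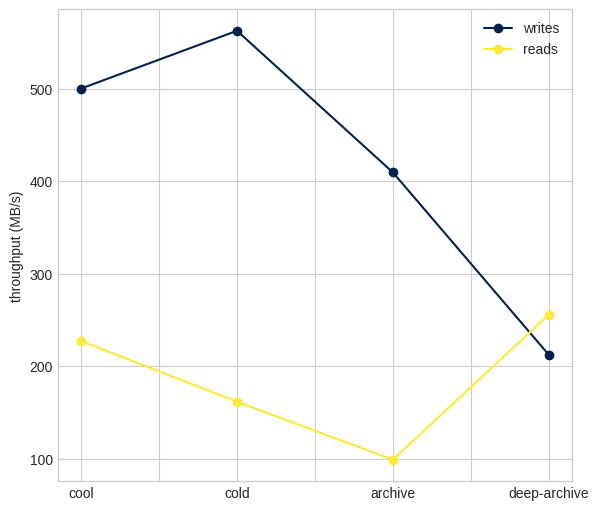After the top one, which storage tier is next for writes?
cool

Top 3 for writes: cold ≈ 550, cool ≈ 500, archive ≈ 400.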